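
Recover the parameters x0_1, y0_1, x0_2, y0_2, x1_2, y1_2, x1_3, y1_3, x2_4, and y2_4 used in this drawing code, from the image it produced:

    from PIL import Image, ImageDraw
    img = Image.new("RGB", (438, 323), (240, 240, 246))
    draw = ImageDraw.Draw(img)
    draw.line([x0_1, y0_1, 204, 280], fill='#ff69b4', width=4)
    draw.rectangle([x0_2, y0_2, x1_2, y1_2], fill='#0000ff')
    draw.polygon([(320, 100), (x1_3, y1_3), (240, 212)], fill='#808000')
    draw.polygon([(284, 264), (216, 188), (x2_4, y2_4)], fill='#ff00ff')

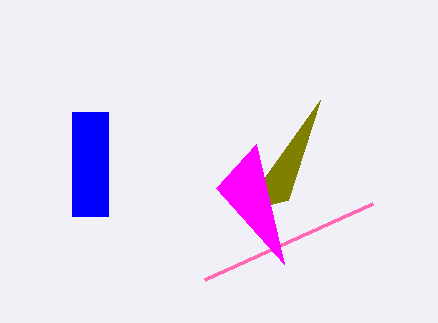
x0_1 = 372, y0_1 = 204, x0_2 = 72, y0_2 = 112, x1_2 = 108, y1_2 = 216, x1_3 = 288, y1_3 = 200, x2_4 = 256, y2_4 = 144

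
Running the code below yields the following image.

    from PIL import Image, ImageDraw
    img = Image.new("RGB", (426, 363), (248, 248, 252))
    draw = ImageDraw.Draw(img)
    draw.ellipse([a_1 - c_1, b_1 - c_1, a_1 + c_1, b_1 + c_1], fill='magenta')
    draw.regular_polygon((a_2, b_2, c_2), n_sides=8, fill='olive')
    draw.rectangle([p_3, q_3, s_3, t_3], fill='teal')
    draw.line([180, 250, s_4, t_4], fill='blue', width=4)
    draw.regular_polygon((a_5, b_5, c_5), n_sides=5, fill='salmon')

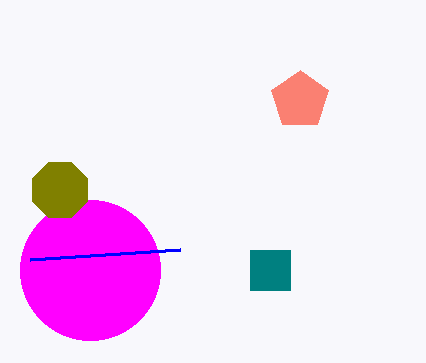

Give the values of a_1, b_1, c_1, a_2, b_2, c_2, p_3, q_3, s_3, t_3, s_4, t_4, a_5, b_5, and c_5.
a_1 = 90; b_1 = 270; c_1 = 70; a_2 = 60; b_2 = 190; c_2 = 30; p_3 = 250; q_3 = 250; s_3 = 290; t_3 = 290; s_4 = 30; t_4 = 260; a_5 = 300; b_5 = 100; c_5 = 30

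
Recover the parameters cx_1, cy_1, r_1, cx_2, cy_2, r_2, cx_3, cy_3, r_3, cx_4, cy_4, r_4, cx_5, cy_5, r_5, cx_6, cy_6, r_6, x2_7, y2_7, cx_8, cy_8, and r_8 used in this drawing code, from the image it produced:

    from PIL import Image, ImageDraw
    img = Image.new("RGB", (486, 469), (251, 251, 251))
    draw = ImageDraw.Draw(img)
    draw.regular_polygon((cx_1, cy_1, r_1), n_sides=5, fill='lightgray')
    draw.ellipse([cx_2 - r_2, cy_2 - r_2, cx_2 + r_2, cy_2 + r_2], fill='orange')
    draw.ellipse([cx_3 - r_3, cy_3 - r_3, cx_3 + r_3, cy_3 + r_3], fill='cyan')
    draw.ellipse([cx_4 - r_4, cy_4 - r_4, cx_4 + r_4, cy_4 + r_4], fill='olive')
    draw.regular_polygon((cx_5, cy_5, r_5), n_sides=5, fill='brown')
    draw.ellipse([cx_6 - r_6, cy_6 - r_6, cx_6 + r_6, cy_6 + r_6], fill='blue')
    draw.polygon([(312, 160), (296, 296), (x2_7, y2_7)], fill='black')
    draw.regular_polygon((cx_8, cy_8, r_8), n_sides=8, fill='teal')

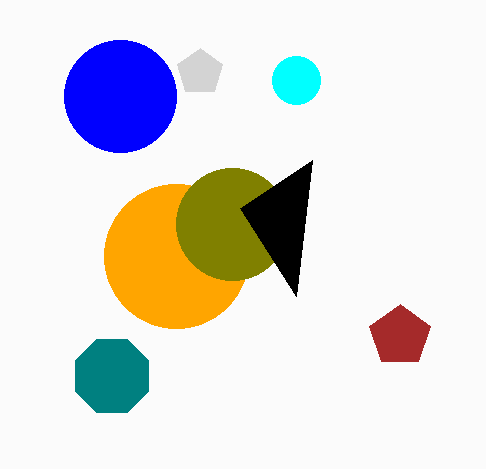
cx_1 = 200, cy_1 = 72, r_1 = 24, cx_2 = 176, cy_2 = 256, r_2 = 72, cx_3 = 296, cy_3 = 80, r_3 = 24, cx_4 = 232, cy_4 = 224, r_4 = 56, cx_5 = 400, cy_5 = 336, r_5 = 32, cx_6 = 120, cy_6 = 96, r_6 = 56, x2_7 = 240, y2_7 = 208, cx_8 = 112, cy_8 = 376, r_8 = 40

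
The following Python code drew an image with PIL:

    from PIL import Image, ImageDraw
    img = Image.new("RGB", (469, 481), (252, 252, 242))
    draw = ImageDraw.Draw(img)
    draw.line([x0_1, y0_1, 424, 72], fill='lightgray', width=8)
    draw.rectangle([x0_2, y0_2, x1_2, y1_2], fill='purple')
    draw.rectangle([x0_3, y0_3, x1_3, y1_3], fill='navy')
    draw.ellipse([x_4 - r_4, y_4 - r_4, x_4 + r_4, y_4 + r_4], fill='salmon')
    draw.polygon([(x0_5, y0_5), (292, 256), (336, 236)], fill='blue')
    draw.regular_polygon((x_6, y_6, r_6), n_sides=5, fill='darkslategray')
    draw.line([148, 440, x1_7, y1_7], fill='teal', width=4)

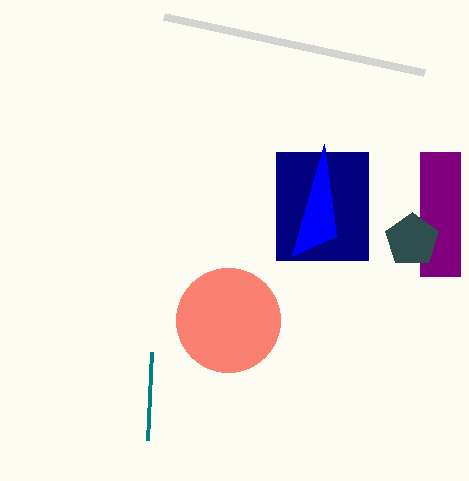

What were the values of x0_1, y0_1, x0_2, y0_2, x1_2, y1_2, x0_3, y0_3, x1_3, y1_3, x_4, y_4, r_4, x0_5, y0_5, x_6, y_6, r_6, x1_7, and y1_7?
x0_1 = 164; y0_1 = 16; x0_2 = 420; y0_2 = 152; x1_2 = 460; y1_2 = 276; x0_3 = 276; y0_3 = 152; x1_3 = 368; y1_3 = 260; x_4 = 228; y_4 = 320; r_4 = 52; x0_5 = 324; y0_5 = 144; x_6 = 412; y_6 = 240; r_6 = 28; x1_7 = 152; y1_7 = 352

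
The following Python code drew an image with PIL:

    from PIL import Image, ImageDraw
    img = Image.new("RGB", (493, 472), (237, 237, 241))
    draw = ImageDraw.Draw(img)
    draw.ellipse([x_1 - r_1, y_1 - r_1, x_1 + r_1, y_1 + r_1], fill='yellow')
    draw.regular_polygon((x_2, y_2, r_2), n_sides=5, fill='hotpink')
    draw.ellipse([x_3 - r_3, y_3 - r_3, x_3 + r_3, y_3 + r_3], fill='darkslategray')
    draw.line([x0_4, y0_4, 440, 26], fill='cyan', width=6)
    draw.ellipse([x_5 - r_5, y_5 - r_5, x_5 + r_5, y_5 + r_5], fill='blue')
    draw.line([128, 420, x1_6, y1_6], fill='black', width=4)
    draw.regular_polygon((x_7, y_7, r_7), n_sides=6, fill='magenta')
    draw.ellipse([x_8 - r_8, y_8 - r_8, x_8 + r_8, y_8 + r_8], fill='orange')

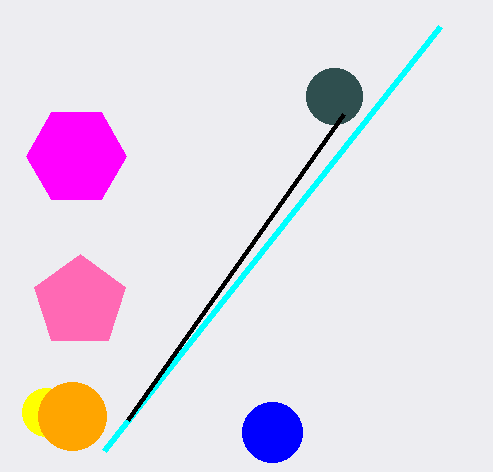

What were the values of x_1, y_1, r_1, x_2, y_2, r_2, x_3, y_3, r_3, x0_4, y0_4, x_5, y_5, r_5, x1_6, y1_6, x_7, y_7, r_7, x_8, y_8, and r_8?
x_1 = 46
y_1 = 412
r_1 = 24
x_2 = 80
y_2 = 302
r_2 = 48
x_3 = 334
y_3 = 96
r_3 = 28
x0_4 = 104
y0_4 = 450
x_5 = 272
y_5 = 432
r_5 = 30
x1_6 = 344
y1_6 = 114
x_7 = 76
y_7 = 156
r_7 = 50
x_8 = 72
y_8 = 416
r_8 = 34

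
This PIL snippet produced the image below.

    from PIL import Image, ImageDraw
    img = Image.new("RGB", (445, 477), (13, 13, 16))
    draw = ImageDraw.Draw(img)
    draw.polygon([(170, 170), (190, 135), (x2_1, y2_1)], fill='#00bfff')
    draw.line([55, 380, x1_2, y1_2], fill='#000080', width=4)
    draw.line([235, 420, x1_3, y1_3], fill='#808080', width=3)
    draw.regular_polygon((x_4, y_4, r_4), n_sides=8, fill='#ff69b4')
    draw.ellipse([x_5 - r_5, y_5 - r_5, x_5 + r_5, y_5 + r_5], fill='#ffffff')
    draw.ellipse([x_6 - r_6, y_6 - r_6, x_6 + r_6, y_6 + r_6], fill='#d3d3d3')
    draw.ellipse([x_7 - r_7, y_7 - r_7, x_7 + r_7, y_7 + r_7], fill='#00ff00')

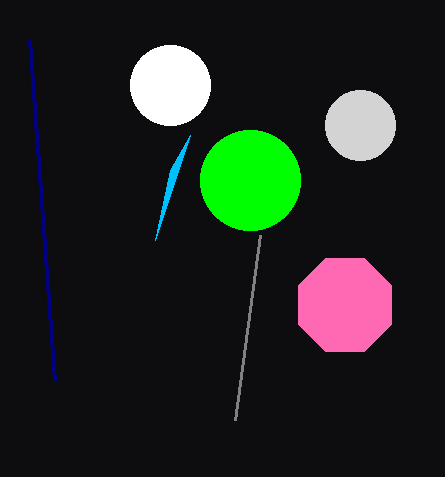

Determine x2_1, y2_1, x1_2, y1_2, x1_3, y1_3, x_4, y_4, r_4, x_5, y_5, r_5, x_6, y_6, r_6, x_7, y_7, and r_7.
x2_1 = 155; y2_1 = 240; x1_2 = 30; y1_2 = 40; x1_3 = 260; y1_3 = 235; x_4 = 345; y_4 = 305; r_4 = 50; x_5 = 170; y_5 = 85; r_5 = 40; x_6 = 360; y_6 = 125; r_6 = 35; x_7 = 250; y_7 = 180; r_7 = 50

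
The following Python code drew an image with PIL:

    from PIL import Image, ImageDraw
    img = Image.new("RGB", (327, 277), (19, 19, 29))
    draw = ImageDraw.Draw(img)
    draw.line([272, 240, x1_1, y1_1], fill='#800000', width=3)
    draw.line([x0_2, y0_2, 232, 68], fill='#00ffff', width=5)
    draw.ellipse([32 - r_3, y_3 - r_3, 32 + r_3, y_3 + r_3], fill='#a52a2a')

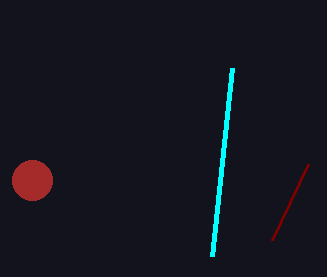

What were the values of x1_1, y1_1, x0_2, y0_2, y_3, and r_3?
x1_1 = 308, y1_1 = 164, x0_2 = 212, y0_2 = 256, y_3 = 180, r_3 = 20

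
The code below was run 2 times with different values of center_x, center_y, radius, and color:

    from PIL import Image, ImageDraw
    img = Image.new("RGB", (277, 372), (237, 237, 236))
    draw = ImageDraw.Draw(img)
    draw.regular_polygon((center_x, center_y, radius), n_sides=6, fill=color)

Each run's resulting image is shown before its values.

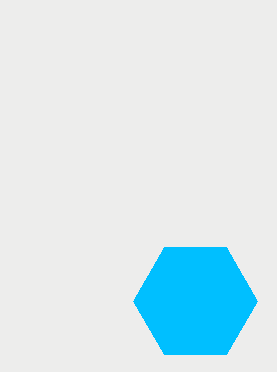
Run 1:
center_x = 195, center_y = 301, radius = 62, color = 'deepskyblue'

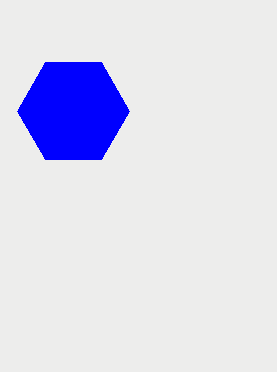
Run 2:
center_x = 73
center_y = 111
radius = 56
color = 'blue'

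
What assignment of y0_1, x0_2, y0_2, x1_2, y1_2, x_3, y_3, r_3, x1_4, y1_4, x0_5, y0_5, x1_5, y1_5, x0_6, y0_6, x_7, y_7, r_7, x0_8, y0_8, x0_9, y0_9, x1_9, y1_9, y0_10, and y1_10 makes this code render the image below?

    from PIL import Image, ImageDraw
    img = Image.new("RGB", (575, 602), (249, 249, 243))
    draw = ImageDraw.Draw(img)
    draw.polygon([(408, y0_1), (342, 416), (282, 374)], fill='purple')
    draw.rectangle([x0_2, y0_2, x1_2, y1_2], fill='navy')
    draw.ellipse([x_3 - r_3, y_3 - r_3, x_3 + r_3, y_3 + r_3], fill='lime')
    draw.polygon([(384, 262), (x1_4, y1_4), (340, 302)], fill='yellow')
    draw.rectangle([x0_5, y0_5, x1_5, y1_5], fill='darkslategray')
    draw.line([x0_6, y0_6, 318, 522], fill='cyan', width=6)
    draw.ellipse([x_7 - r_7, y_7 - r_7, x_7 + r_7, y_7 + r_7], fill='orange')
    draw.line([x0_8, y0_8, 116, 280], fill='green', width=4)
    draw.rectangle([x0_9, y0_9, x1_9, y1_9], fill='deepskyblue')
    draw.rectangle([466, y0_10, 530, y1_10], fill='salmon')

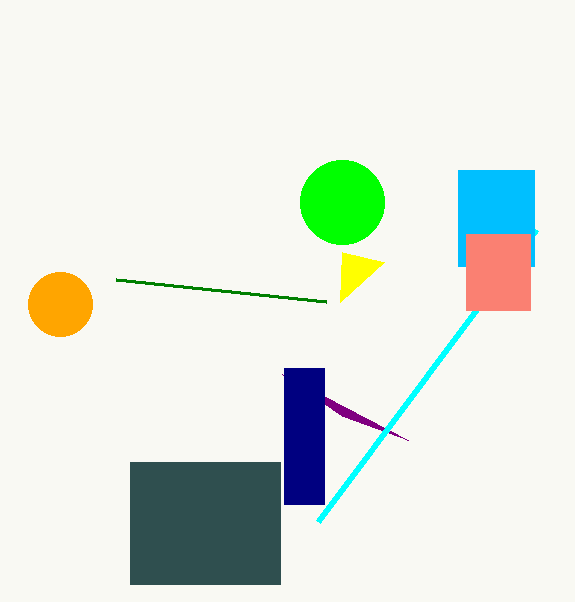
y0_1 = 440, x0_2 = 284, y0_2 = 368, x1_2 = 324, y1_2 = 504, x_3 = 342, y_3 = 202, r_3 = 42, x1_4 = 342, y1_4 = 252, x0_5 = 130, y0_5 = 462, x1_5 = 280, y1_5 = 584, x0_6 = 536, y0_6 = 230, x_7 = 60, y_7 = 304, r_7 = 32, x0_8 = 326, y0_8 = 302, x0_9 = 458, y0_9 = 170, x1_9 = 534, y1_9 = 266, y0_10 = 234, y1_10 = 310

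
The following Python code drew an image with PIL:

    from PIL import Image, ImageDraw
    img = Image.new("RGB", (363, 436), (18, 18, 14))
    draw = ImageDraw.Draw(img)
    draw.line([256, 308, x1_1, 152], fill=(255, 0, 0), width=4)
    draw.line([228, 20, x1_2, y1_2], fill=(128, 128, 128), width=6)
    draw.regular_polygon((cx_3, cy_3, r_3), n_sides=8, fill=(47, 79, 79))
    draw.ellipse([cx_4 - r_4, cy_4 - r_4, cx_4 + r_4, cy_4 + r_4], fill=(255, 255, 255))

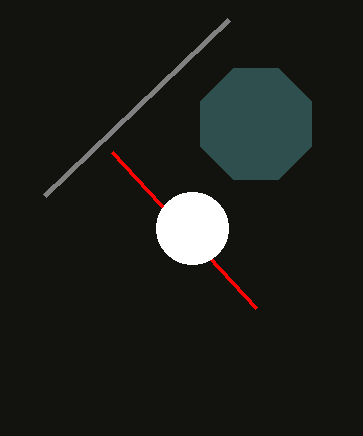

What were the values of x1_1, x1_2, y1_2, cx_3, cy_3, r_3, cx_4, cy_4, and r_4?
x1_1 = 112; x1_2 = 44; y1_2 = 196; cx_3 = 256; cy_3 = 124; r_3 = 60; cx_4 = 192; cy_4 = 228; r_4 = 36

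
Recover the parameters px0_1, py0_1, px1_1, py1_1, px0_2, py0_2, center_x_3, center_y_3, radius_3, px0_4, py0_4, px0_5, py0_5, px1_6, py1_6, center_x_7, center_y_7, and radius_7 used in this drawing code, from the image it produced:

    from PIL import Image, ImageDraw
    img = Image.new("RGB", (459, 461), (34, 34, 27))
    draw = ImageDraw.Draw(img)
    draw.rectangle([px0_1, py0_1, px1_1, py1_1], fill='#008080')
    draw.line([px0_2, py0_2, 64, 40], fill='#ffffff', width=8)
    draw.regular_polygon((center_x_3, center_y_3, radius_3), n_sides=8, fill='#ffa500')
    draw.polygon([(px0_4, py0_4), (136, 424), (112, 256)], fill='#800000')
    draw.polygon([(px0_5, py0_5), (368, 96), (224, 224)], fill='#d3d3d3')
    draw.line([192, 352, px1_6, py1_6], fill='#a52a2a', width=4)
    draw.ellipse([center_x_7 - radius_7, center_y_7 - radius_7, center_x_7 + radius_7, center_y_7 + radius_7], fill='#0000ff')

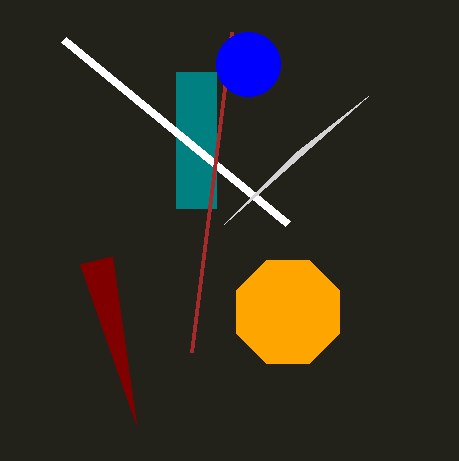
px0_1 = 176; py0_1 = 72; px1_1 = 216; py1_1 = 208; px0_2 = 288; py0_2 = 224; center_x_3 = 288; center_y_3 = 312; radius_3 = 56; px0_4 = 80; py0_4 = 264; px0_5 = 296; py0_5 = 152; px1_6 = 232; py1_6 = 32; center_x_7 = 248; center_y_7 = 64; radius_7 = 32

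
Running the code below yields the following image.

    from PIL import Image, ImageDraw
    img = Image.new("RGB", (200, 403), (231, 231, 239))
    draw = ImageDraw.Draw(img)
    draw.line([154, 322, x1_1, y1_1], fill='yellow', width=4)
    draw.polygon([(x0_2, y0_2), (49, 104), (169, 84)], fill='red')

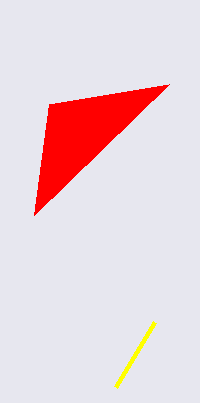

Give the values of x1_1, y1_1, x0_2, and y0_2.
x1_1 = 115; y1_1 = 387; x0_2 = 34; y0_2 = 215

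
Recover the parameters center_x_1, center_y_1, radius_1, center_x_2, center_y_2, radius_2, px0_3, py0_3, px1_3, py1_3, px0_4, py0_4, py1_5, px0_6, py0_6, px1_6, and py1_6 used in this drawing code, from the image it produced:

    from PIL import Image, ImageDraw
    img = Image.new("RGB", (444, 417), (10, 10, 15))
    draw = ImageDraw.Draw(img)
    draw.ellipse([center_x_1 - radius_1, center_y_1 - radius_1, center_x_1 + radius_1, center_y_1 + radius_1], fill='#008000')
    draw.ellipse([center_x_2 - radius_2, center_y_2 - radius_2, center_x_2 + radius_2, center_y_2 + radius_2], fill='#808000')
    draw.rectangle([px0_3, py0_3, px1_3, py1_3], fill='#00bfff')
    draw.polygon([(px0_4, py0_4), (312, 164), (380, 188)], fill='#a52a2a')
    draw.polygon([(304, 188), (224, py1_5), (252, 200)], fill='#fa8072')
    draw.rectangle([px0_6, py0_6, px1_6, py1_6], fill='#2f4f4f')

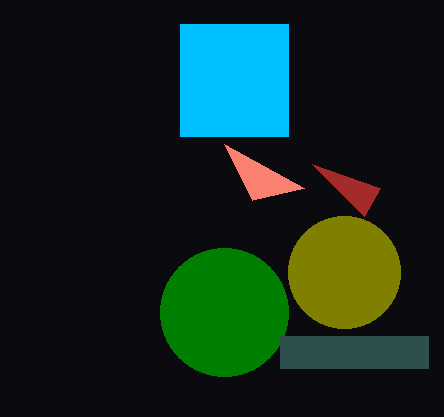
center_x_1 = 224; center_y_1 = 312; radius_1 = 64; center_x_2 = 344; center_y_2 = 272; radius_2 = 56; px0_3 = 180; py0_3 = 24; px1_3 = 288; py1_3 = 136; px0_4 = 364; py0_4 = 216; py1_5 = 144; px0_6 = 280; py0_6 = 336; px1_6 = 428; py1_6 = 368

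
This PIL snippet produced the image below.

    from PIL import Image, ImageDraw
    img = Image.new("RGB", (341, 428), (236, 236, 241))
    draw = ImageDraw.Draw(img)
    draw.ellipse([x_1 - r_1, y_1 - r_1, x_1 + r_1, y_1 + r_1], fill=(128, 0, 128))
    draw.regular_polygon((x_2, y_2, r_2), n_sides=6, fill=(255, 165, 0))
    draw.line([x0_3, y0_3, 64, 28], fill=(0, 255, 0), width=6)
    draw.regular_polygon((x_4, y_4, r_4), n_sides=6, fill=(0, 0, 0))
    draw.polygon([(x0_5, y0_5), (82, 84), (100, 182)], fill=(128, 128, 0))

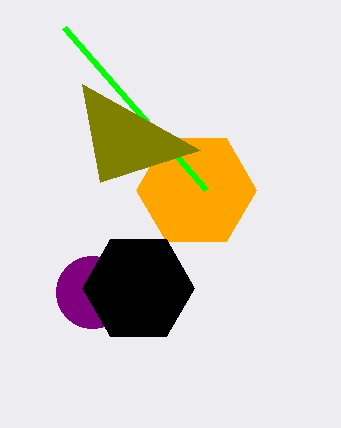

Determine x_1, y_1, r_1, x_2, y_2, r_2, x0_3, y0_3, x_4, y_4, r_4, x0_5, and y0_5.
x_1 = 92; y_1 = 292; r_1 = 36; x_2 = 196; y_2 = 190; r_2 = 60; x0_3 = 206; y0_3 = 190; x_4 = 138; y_4 = 288; r_4 = 56; x0_5 = 200; y0_5 = 150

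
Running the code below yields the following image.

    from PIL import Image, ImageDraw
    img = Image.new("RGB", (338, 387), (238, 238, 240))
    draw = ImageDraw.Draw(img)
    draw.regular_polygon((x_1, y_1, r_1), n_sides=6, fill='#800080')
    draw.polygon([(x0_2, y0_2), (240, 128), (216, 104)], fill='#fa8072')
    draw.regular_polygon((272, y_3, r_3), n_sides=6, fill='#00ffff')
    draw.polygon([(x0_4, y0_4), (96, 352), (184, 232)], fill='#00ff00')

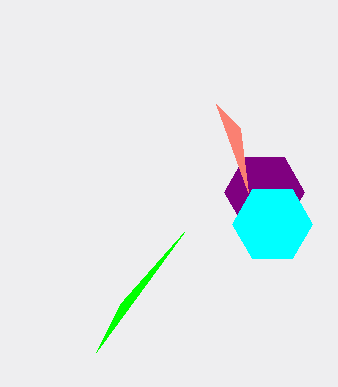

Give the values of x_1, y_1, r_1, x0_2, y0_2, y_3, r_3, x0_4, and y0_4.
x_1 = 264, y_1 = 192, r_1 = 40, x0_2 = 248, y0_2 = 192, y_3 = 224, r_3 = 40, x0_4 = 120, y0_4 = 304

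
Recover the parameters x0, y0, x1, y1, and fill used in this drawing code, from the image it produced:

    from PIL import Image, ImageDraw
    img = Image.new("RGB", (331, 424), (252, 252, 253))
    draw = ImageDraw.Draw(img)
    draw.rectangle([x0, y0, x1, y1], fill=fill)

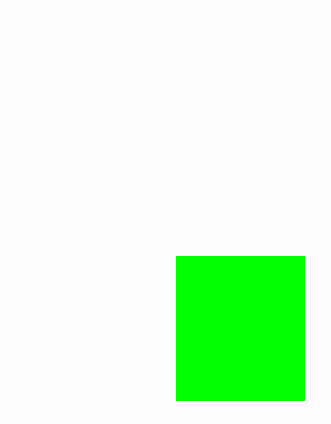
x0 = 176; y0 = 256; x1 = 304; y1 = 400; fill = 'lime'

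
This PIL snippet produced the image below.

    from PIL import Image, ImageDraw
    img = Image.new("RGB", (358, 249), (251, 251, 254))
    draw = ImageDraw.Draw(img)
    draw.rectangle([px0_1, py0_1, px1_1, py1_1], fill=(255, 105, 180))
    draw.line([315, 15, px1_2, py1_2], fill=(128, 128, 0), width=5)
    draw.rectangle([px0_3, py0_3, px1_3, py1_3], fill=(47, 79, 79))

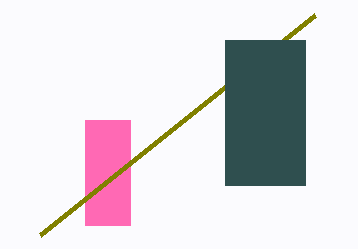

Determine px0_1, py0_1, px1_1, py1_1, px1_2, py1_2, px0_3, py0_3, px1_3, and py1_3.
px0_1 = 85
py0_1 = 120
px1_1 = 130
py1_1 = 225
px1_2 = 40
py1_2 = 235
px0_3 = 225
py0_3 = 40
px1_3 = 305
py1_3 = 185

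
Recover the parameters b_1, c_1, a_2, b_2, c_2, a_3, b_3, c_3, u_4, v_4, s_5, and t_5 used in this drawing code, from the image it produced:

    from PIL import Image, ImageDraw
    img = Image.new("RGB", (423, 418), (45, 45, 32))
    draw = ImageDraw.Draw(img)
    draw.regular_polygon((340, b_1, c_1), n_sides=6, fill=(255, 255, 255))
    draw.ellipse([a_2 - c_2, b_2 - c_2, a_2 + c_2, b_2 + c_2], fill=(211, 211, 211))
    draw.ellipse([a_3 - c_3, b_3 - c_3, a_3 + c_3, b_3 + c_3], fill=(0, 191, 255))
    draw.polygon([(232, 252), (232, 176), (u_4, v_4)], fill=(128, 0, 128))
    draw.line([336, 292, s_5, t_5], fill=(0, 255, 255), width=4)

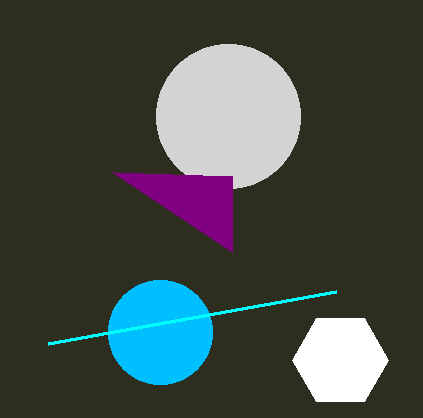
b_1 = 360, c_1 = 48, a_2 = 228, b_2 = 116, c_2 = 72, a_3 = 160, b_3 = 332, c_3 = 52, u_4 = 112, v_4 = 172, s_5 = 48, t_5 = 344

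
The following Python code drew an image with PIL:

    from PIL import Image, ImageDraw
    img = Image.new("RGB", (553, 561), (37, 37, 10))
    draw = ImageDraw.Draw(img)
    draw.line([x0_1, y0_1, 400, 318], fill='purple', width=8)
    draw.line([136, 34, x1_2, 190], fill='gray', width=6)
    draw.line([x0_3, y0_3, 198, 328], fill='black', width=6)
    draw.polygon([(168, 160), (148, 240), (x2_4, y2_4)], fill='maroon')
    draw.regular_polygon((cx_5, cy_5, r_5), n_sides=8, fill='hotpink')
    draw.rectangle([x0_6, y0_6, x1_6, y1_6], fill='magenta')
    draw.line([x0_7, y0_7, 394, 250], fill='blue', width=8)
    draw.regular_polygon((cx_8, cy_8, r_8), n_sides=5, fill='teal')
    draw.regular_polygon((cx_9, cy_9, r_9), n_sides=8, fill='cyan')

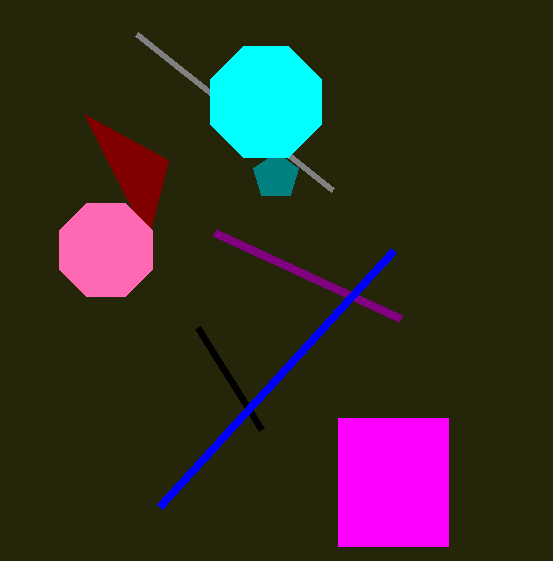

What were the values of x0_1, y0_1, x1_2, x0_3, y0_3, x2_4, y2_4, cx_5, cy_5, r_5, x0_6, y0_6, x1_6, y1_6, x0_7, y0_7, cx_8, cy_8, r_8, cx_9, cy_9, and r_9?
x0_1 = 214; y0_1 = 232; x1_2 = 332; x0_3 = 262; y0_3 = 430; x2_4 = 84; y2_4 = 114; cx_5 = 106; cy_5 = 250; r_5 = 50; x0_6 = 338; y0_6 = 418; x1_6 = 448; y1_6 = 546; x0_7 = 160; y0_7 = 506; cx_8 = 276; cy_8 = 176; r_8 = 24; cx_9 = 266; cy_9 = 102; r_9 = 60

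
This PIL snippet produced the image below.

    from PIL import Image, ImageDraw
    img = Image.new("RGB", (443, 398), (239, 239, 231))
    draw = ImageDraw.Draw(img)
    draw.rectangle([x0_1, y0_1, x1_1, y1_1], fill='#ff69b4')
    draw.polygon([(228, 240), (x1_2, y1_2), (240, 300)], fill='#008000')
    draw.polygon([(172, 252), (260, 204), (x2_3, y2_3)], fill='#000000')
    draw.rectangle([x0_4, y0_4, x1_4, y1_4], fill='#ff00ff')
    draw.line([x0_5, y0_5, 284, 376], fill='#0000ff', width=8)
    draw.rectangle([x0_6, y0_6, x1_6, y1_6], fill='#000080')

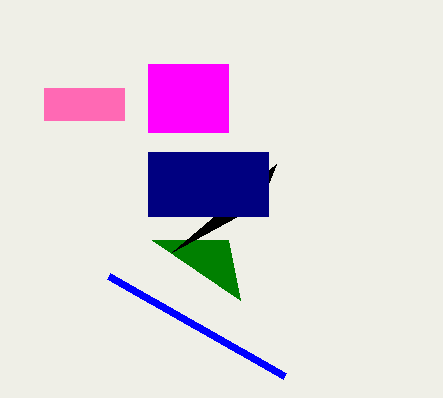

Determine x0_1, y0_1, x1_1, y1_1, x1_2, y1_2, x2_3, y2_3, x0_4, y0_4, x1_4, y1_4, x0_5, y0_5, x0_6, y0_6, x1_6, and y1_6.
x0_1 = 44; y0_1 = 88; x1_1 = 124; y1_1 = 120; x1_2 = 152; y1_2 = 240; x2_3 = 276; y2_3 = 164; x0_4 = 148; y0_4 = 64; x1_4 = 228; y1_4 = 132; x0_5 = 108; y0_5 = 276; x0_6 = 148; y0_6 = 152; x1_6 = 268; y1_6 = 216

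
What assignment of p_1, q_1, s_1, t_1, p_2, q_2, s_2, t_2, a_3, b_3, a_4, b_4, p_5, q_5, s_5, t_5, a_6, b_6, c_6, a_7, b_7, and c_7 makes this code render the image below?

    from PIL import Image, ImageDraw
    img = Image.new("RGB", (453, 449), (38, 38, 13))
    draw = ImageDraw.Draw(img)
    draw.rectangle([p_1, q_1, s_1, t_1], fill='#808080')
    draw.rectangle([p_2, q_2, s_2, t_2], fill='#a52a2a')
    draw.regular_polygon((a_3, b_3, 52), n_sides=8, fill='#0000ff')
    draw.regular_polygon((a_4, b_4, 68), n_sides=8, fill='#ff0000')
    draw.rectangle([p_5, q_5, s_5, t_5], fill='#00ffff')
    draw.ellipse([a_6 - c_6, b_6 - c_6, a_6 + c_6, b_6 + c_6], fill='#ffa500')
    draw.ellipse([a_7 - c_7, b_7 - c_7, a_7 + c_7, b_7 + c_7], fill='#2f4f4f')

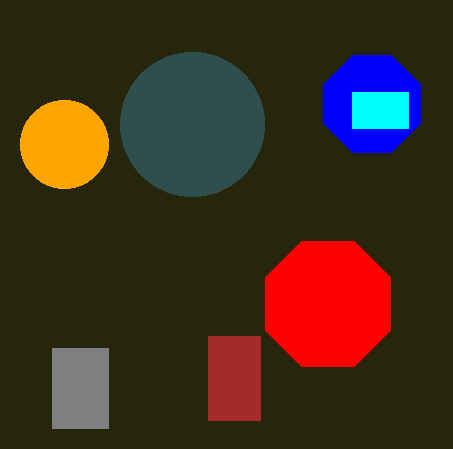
p_1 = 52, q_1 = 348, s_1 = 108, t_1 = 428, p_2 = 208, q_2 = 336, s_2 = 260, t_2 = 420, a_3 = 372, b_3 = 104, a_4 = 328, b_4 = 304, p_5 = 352, q_5 = 92, s_5 = 408, t_5 = 128, a_6 = 64, b_6 = 144, c_6 = 44, a_7 = 192, b_7 = 124, c_7 = 72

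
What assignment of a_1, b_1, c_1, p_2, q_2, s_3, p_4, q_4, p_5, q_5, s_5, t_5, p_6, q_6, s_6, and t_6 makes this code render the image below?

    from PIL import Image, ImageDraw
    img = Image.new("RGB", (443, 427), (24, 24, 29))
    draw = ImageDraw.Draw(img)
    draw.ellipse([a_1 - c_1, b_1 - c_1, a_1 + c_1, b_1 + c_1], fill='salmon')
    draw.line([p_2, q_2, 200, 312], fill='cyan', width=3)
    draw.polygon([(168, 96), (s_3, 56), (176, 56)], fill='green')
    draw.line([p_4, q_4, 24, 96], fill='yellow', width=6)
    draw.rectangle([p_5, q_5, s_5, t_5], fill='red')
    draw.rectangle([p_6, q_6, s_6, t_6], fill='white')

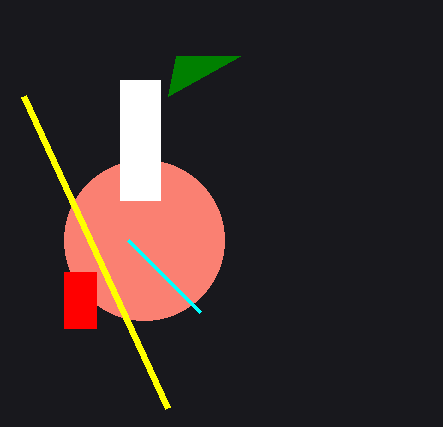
a_1 = 144, b_1 = 240, c_1 = 80, p_2 = 128, q_2 = 240, s_3 = 240, p_4 = 168, q_4 = 408, p_5 = 64, q_5 = 272, s_5 = 96, t_5 = 328, p_6 = 120, q_6 = 80, s_6 = 160, t_6 = 200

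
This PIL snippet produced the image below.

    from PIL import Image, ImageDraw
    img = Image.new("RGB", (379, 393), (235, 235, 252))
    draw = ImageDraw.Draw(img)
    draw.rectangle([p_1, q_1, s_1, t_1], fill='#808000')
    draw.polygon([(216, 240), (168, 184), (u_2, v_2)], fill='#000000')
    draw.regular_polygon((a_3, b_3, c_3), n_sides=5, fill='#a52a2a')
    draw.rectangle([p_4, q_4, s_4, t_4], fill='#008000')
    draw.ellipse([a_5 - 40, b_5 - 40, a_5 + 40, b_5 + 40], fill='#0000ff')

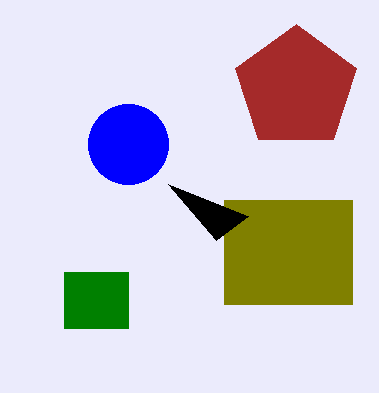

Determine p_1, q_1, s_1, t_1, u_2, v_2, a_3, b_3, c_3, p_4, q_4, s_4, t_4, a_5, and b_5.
p_1 = 224, q_1 = 200, s_1 = 352, t_1 = 304, u_2 = 248, v_2 = 216, a_3 = 296, b_3 = 88, c_3 = 64, p_4 = 64, q_4 = 272, s_4 = 128, t_4 = 328, a_5 = 128, b_5 = 144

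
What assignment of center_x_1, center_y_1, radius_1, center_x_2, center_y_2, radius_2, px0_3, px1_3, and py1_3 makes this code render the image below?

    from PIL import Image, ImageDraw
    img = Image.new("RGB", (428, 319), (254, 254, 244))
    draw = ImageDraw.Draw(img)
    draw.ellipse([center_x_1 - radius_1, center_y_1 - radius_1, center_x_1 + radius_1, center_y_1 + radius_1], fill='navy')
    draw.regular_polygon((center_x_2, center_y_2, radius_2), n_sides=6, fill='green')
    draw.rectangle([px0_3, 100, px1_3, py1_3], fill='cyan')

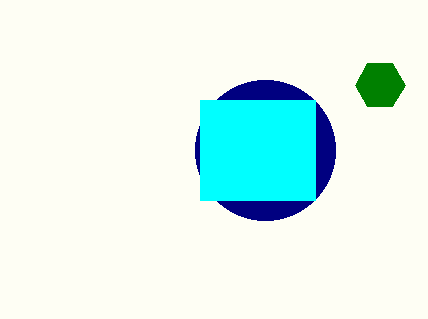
center_x_1 = 265; center_y_1 = 150; radius_1 = 70; center_x_2 = 380; center_y_2 = 85; radius_2 = 25; px0_3 = 200; px1_3 = 315; py1_3 = 200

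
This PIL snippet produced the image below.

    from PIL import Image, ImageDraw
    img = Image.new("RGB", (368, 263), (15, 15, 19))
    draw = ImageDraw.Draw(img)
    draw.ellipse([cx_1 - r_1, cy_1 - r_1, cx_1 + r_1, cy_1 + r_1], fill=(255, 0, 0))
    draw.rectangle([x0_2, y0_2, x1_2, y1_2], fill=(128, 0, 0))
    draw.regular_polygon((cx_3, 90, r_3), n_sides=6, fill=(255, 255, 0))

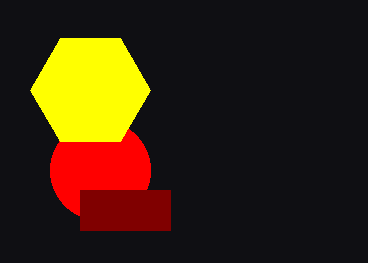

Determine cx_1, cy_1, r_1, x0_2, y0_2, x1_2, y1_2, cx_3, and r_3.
cx_1 = 100, cy_1 = 170, r_1 = 50, x0_2 = 80, y0_2 = 190, x1_2 = 170, y1_2 = 230, cx_3 = 90, r_3 = 60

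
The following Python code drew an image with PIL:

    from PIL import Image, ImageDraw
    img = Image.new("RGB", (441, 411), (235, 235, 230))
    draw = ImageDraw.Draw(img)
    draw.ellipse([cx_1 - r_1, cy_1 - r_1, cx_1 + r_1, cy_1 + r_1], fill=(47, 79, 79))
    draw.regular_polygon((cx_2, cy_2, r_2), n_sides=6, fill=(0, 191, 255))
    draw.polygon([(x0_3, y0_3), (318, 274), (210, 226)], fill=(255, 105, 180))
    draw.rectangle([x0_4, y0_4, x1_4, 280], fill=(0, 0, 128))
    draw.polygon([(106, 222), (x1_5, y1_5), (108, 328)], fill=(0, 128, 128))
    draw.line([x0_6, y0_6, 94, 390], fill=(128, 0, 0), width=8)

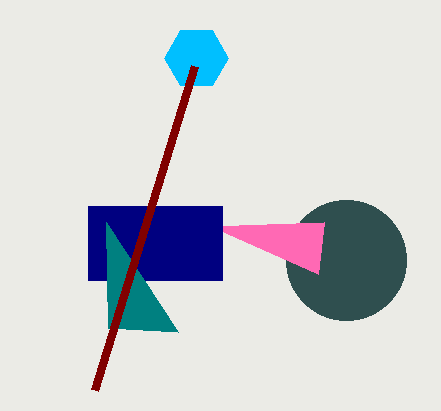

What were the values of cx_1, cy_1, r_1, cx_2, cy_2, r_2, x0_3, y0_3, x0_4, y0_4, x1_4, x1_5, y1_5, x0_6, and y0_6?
cx_1 = 346
cy_1 = 260
r_1 = 60
cx_2 = 196
cy_2 = 58
r_2 = 32
x0_3 = 324
y0_3 = 222
x0_4 = 88
y0_4 = 206
x1_4 = 222
x1_5 = 178
y1_5 = 332
x0_6 = 194
y0_6 = 66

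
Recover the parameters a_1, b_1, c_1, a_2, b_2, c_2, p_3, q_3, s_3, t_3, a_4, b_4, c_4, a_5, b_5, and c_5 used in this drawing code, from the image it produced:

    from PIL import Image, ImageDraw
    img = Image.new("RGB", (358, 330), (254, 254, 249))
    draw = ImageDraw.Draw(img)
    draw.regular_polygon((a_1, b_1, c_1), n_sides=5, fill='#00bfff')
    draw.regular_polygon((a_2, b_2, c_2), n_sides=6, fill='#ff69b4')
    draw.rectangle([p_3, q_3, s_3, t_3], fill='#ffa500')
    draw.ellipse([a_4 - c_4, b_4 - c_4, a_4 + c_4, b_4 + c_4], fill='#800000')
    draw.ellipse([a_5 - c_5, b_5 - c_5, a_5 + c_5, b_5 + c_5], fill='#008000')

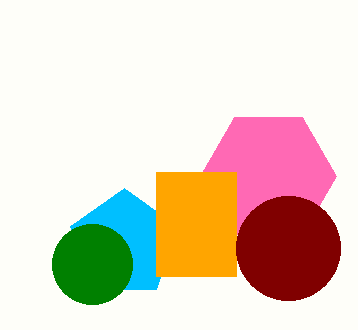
a_1 = 124, b_1 = 244, c_1 = 56, a_2 = 268, b_2 = 176, c_2 = 68, p_3 = 156, q_3 = 172, s_3 = 236, t_3 = 276, a_4 = 288, b_4 = 248, c_4 = 52, a_5 = 92, b_5 = 264, c_5 = 40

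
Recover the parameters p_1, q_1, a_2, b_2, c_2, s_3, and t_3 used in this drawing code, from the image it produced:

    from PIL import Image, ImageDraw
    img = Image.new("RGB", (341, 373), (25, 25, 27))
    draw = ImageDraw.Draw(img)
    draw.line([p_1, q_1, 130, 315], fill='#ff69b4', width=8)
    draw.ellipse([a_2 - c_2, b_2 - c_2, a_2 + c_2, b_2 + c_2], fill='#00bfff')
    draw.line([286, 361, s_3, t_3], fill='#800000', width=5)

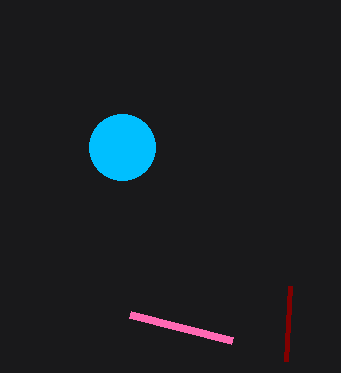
p_1 = 232; q_1 = 341; a_2 = 122; b_2 = 147; c_2 = 33; s_3 = 290; t_3 = 286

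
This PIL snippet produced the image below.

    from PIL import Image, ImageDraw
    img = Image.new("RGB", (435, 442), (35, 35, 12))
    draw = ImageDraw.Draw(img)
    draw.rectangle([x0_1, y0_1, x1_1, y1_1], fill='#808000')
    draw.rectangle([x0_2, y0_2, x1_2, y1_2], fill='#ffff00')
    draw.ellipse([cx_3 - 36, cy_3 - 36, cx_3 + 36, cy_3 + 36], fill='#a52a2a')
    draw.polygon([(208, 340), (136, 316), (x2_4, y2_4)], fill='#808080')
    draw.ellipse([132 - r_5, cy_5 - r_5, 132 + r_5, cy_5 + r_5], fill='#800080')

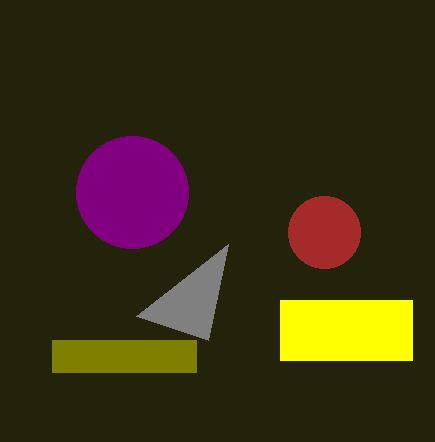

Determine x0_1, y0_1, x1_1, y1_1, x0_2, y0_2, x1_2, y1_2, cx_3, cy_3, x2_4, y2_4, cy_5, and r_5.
x0_1 = 52
y0_1 = 340
x1_1 = 196
y1_1 = 372
x0_2 = 280
y0_2 = 300
x1_2 = 412
y1_2 = 360
cx_3 = 324
cy_3 = 232
x2_4 = 228
y2_4 = 244
cy_5 = 192
r_5 = 56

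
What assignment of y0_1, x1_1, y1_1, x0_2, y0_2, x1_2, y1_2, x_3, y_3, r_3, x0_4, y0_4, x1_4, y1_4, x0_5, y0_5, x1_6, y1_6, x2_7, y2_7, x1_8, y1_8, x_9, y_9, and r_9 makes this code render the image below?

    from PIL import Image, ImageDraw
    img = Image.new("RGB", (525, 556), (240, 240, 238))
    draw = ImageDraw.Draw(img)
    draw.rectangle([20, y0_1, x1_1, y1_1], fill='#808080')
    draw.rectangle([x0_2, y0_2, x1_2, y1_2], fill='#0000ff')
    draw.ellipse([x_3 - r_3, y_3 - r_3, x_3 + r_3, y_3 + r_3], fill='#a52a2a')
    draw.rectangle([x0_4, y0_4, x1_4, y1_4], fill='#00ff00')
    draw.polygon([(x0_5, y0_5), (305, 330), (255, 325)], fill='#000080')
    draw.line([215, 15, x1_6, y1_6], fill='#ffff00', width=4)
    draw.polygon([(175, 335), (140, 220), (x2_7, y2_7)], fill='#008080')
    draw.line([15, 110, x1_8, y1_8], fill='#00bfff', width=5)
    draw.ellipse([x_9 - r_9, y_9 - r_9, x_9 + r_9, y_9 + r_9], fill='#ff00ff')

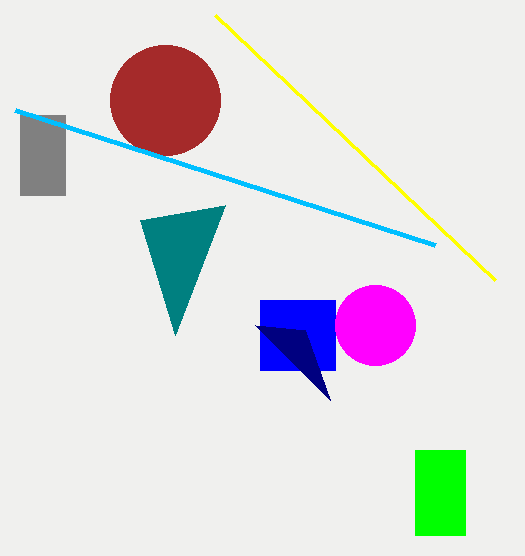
y0_1 = 115
x1_1 = 65
y1_1 = 195
x0_2 = 260
y0_2 = 300
x1_2 = 335
y1_2 = 370
x_3 = 165
y_3 = 100
r_3 = 55
x0_4 = 415
y0_4 = 450
x1_4 = 465
y1_4 = 535
x0_5 = 330
y0_5 = 400
x1_6 = 495
y1_6 = 280
x2_7 = 225
y2_7 = 205
x1_8 = 435
y1_8 = 245
x_9 = 375
y_9 = 325
r_9 = 40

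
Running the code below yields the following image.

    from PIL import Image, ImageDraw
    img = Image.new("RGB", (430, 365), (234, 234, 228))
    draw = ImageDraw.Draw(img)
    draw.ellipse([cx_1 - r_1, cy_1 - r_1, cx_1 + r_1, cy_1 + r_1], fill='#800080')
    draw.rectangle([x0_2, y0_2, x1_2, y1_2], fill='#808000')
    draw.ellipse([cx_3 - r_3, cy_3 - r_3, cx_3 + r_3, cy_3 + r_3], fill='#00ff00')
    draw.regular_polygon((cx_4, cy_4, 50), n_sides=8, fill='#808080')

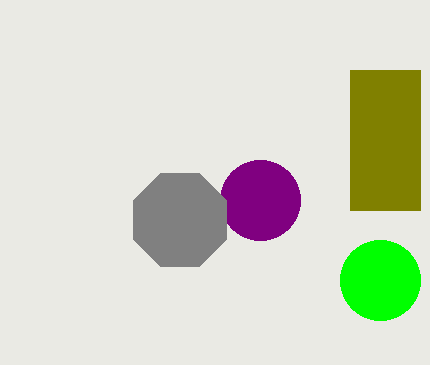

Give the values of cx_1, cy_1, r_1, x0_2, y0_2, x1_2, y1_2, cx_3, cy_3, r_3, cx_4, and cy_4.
cx_1 = 260; cy_1 = 200; r_1 = 40; x0_2 = 350; y0_2 = 70; x1_2 = 420; y1_2 = 210; cx_3 = 380; cy_3 = 280; r_3 = 40; cx_4 = 180; cy_4 = 220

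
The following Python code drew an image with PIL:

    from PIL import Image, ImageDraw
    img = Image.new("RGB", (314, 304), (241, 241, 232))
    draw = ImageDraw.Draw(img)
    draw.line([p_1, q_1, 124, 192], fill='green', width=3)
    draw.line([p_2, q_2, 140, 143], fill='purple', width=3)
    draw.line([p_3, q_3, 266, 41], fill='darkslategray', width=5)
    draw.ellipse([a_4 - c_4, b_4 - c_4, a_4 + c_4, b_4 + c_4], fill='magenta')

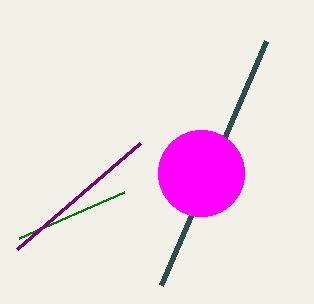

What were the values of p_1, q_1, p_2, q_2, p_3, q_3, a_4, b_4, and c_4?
p_1 = 19
q_1 = 238
p_2 = 17
q_2 = 249
p_3 = 161
q_3 = 285
a_4 = 201
b_4 = 173
c_4 = 43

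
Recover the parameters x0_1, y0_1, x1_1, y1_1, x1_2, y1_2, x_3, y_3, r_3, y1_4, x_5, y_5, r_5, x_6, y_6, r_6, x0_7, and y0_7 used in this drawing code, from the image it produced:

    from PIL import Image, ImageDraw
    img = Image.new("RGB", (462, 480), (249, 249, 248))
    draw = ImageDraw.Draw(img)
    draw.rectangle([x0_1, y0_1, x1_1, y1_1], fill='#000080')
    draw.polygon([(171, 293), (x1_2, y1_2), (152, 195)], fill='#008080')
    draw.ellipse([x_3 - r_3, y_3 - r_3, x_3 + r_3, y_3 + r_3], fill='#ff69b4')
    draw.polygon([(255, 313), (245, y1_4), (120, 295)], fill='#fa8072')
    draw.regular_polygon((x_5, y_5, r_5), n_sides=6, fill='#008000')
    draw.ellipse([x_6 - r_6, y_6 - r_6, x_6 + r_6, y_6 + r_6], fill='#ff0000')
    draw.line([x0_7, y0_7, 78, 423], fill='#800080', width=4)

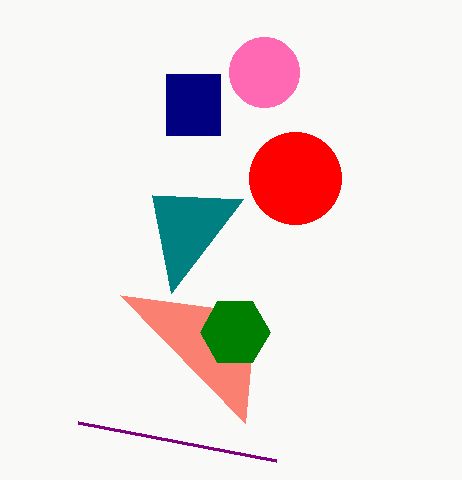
x0_1 = 166
y0_1 = 74
x1_1 = 220
y1_1 = 135
x1_2 = 243
y1_2 = 199
x_3 = 264
y_3 = 72
r_3 = 35
y1_4 = 423
x_5 = 235
y_5 = 332
r_5 = 35
x_6 = 295
y_6 = 178
r_6 = 46
x0_7 = 276
y0_7 = 461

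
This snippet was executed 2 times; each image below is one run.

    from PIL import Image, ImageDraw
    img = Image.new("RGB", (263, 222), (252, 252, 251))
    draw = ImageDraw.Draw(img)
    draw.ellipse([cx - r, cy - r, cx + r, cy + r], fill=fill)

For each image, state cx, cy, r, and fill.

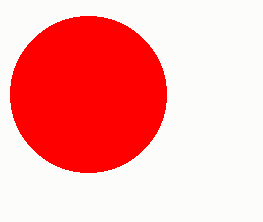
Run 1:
cx = 88; cy = 94; r = 78; fill = 'red'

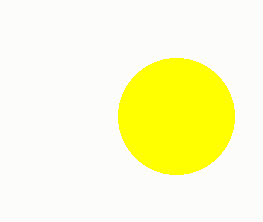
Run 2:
cx = 176
cy = 116
r = 58
fill = 'yellow'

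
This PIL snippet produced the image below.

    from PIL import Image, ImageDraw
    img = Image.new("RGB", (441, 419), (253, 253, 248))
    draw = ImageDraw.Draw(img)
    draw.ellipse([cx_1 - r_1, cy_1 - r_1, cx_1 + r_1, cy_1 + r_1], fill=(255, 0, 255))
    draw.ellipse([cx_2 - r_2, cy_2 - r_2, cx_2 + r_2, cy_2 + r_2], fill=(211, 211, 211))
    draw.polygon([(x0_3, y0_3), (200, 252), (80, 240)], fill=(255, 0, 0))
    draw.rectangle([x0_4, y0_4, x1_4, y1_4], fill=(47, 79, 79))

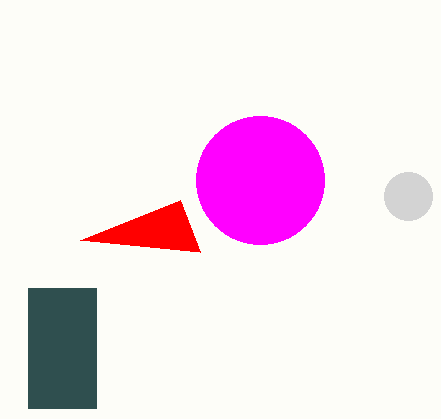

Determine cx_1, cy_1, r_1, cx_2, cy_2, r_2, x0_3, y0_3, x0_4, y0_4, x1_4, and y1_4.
cx_1 = 260, cy_1 = 180, r_1 = 64, cx_2 = 408, cy_2 = 196, r_2 = 24, x0_3 = 180, y0_3 = 200, x0_4 = 28, y0_4 = 288, x1_4 = 96, y1_4 = 408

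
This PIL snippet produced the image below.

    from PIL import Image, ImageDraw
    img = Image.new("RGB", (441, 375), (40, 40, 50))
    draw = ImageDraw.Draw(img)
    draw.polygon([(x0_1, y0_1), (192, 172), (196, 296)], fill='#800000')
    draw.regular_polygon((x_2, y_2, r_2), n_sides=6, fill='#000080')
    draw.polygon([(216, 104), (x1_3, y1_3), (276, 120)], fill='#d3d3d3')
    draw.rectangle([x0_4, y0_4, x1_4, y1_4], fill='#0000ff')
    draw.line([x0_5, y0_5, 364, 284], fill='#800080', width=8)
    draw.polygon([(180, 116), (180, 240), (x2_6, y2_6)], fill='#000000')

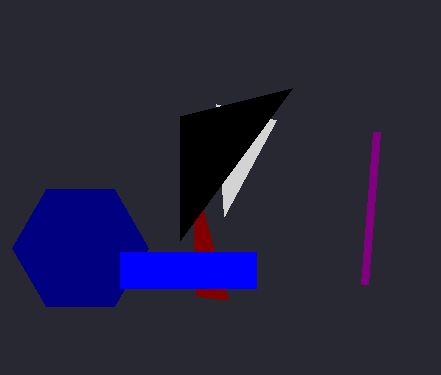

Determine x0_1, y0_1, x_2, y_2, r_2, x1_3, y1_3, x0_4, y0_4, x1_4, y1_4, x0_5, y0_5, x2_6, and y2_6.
x0_1 = 228; y0_1 = 300; x_2 = 80; y_2 = 248; r_2 = 68; x1_3 = 224; y1_3 = 216; x0_4 = 120; y0_4 = 252; x1_4 = 256; y1_4 = 288; x0_5 = 376; y0_5 = 132; x2_6 = 292; y2_6 = 88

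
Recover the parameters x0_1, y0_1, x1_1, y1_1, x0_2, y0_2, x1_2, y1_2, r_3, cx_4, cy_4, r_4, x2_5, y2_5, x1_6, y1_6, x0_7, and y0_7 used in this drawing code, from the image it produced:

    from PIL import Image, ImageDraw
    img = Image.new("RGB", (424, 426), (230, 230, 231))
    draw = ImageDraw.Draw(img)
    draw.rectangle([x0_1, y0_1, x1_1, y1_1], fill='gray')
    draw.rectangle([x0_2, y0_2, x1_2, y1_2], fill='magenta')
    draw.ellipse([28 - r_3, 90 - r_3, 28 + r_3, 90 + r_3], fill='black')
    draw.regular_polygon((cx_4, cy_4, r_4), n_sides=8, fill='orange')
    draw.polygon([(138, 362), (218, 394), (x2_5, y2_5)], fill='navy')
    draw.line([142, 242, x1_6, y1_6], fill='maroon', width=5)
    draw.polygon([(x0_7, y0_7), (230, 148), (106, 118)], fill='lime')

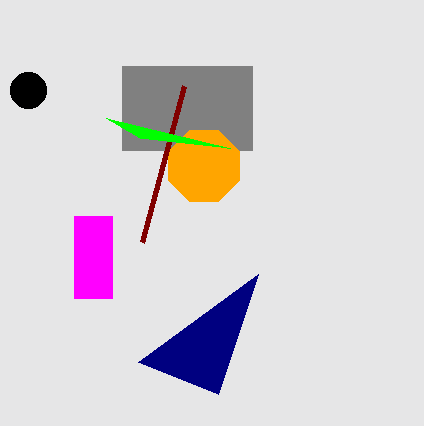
x0_1 = 122
y0_1 = 66
x1_1 = 252
y1_1 = 150
x0_2 = 74
y0_2 = 216
x1_2 = 112
y1_2 = 298
r_3 = 18
cx_4 = 204
cy_4 = 166
r_4 = 38
x2_5 = 258
y2_5 = 274
x1_6 = 184
y1_6 = 86
x0_7 = 140
y0_7 = 138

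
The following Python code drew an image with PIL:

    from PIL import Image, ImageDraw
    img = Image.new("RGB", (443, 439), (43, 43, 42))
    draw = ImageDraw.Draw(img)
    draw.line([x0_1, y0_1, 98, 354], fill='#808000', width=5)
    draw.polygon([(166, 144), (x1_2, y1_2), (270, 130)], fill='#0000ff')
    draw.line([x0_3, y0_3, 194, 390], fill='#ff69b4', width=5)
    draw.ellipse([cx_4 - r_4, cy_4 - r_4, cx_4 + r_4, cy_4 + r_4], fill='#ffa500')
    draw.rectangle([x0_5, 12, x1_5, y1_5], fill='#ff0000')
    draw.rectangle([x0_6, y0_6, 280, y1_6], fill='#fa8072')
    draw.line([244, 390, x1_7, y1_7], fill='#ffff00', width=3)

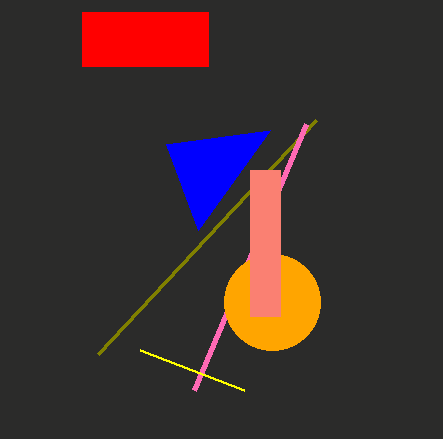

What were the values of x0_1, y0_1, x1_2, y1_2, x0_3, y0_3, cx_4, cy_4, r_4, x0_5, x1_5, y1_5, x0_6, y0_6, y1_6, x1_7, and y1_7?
x0_1 = 316
y0_1 = 120
x1_2 = 198
y1_2 = 230
x0_3 = 306
y0_3 = 124
cx_4 = 272
cy_4 = 302
r_4 = 48
x0_5 = 82
x1_5 = 208
y1_5 = 66
x0_6 = 250
y0_6 = 170
y1_6 = 316
x1_7 = 140
y1_7 = 350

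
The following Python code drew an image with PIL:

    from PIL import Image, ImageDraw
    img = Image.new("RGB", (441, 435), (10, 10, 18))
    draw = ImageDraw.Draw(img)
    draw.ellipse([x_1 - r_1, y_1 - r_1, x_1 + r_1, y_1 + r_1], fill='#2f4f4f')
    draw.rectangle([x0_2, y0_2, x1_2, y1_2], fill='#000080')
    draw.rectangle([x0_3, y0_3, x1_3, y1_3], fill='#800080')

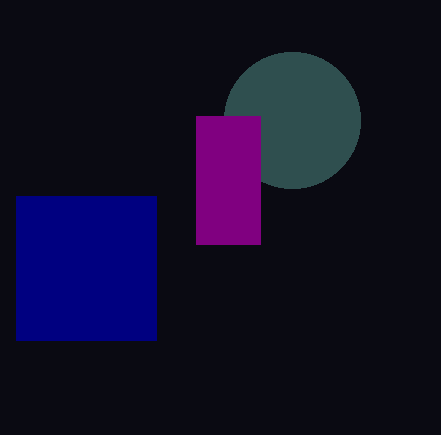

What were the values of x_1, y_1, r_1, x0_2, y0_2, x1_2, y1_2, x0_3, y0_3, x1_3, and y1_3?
x_1 = 292
y_1 = 120
r_1 = 68
x0_2 = 16
y0_2 = 196
x1_2 = 156
y1_2 = 340
x0_3 = 196
y0_3 = 116
x1_3 = 260
y1_3 = 244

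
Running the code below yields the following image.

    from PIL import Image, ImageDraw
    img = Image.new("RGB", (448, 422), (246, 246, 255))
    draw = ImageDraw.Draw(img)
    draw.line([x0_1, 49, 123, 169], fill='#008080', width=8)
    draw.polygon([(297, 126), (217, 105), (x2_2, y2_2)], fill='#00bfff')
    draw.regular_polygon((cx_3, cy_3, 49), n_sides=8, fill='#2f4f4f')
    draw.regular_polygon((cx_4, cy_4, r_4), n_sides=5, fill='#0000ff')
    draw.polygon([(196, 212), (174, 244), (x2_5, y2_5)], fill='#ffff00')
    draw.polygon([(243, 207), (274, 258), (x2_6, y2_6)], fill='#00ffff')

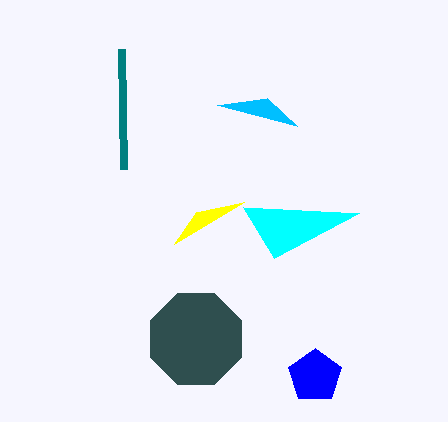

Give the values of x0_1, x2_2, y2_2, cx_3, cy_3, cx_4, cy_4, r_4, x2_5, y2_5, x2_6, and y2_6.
x0_1 = 121
x2_2 = 267
y2_2 = 98
cx_3 = 196
cy_3 = 339
cx_4 = 315
cy_4 = 376
r_4 = 28
x2_5 = 244
y2_5 = 202
x2_6 = 359
y2_6 = 213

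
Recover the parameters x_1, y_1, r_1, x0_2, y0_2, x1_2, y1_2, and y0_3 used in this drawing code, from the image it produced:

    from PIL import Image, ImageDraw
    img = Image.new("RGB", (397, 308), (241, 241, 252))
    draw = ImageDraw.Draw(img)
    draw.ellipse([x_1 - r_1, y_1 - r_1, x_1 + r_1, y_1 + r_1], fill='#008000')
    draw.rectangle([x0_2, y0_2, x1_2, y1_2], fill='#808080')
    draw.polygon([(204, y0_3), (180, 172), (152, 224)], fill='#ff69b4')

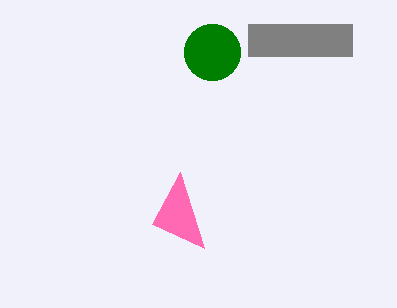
x_1 = 212, y_1 = 52, r_1 = 28, x0_2 = 248, y0_2 = 24, x1_2 = 352, y1_2 = 56, y0_3 = 248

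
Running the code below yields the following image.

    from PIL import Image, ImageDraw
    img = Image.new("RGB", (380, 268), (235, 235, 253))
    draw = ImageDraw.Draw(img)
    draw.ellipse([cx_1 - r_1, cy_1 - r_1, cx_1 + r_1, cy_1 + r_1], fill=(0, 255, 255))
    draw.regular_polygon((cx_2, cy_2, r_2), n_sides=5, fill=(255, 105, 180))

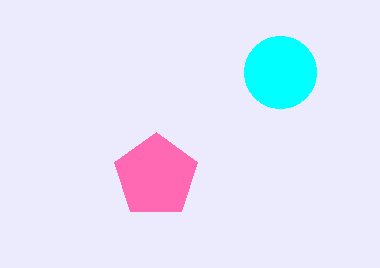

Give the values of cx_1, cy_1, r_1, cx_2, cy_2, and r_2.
cx_1 = 280, cy_1 = 72, r_1 = 36, cx_2 = 156, cy_2 = 176, r_2 = 44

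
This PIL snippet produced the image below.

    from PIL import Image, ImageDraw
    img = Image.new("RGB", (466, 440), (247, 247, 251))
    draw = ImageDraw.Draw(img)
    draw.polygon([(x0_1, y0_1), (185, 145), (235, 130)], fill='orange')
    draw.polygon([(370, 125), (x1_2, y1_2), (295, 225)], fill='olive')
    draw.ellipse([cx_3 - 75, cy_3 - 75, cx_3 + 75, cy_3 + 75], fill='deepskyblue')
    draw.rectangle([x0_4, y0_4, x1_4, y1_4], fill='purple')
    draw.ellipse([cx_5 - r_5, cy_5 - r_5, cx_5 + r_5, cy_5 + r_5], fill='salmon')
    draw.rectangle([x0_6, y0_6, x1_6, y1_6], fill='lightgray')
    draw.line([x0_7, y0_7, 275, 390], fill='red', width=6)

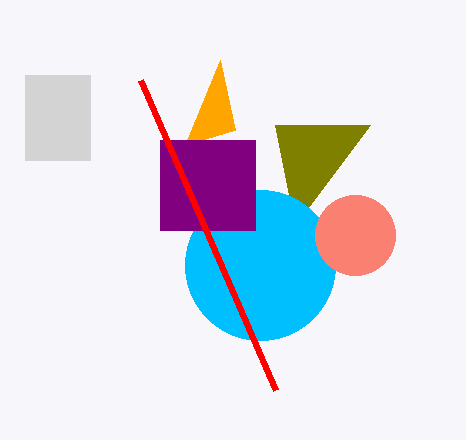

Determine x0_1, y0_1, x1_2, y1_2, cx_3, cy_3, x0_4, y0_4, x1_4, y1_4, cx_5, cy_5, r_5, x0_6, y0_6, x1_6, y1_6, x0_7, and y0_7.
x0_1 = 220
y0_1 = 60
x1_2 = 275
y1_2 = 125
cx_3 = 260
cy_3 = 265
x0_4 = 160
y0_4 = 140
x1_4 = 255
y1_4 = 230
cx_5 = 355
cy_5 = 235
r_5 = 40
x0_6 = 25
y0_6 = 75
x1_6 = 90
y1_6 = 160
x0_7 = 140
y0_7 = 80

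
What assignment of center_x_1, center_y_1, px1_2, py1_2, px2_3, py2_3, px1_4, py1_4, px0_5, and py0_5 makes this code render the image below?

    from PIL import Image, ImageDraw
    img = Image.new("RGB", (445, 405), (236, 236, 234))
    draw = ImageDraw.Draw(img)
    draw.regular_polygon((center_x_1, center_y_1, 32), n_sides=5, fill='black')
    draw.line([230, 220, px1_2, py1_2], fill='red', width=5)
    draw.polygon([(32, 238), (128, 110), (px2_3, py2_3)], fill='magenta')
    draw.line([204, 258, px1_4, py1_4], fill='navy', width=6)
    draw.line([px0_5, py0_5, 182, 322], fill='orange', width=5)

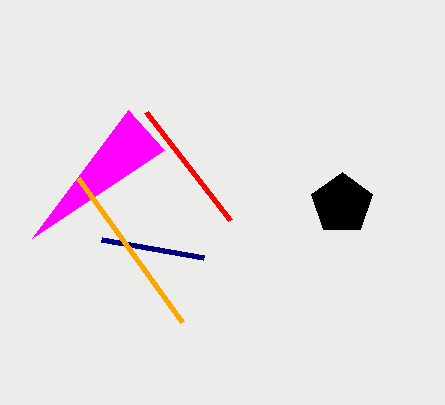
center_x_1 = 342
center_y_1 = 204
px1_2 = 146
py1_2 = 112
px2_3 = 164
py2_3 = 150
px1_4 = 102
py1_4 = 240
px0_5 = 78
py0_5 = 178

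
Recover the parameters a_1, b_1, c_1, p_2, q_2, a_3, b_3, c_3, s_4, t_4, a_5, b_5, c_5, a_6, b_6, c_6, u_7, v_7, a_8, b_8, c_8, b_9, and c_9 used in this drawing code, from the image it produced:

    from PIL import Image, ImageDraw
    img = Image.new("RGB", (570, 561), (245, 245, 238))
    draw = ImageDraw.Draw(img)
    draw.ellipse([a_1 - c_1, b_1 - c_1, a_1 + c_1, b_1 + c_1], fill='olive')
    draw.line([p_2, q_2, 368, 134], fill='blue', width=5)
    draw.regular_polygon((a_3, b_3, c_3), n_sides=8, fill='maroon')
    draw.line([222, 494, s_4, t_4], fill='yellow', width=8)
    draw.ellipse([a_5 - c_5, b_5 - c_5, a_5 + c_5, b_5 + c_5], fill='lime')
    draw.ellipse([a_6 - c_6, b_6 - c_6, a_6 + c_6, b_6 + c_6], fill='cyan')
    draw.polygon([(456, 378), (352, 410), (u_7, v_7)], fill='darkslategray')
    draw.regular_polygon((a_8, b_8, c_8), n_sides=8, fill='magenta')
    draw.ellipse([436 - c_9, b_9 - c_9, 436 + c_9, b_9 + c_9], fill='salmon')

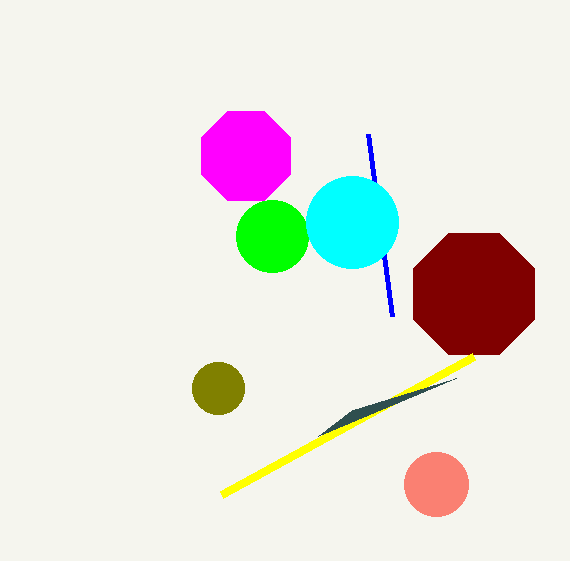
a_1 = 218; b_1 = 388; c_1 = 26; p_2 = 392; q_2 = 316; a_3 = 474; b_3 = 294; c_3 = 66; s_4 = 474; t_4 = 356; a_5 = 272; b_5 = 236; c_5 = 36; a_6 = 352; b_6 = 222; c_6 = 46; u_7 = 318; v_7 = 436; a_8 = 246; b_8 = 156; c_8 = 48; b_9 = 484; c_9 = 32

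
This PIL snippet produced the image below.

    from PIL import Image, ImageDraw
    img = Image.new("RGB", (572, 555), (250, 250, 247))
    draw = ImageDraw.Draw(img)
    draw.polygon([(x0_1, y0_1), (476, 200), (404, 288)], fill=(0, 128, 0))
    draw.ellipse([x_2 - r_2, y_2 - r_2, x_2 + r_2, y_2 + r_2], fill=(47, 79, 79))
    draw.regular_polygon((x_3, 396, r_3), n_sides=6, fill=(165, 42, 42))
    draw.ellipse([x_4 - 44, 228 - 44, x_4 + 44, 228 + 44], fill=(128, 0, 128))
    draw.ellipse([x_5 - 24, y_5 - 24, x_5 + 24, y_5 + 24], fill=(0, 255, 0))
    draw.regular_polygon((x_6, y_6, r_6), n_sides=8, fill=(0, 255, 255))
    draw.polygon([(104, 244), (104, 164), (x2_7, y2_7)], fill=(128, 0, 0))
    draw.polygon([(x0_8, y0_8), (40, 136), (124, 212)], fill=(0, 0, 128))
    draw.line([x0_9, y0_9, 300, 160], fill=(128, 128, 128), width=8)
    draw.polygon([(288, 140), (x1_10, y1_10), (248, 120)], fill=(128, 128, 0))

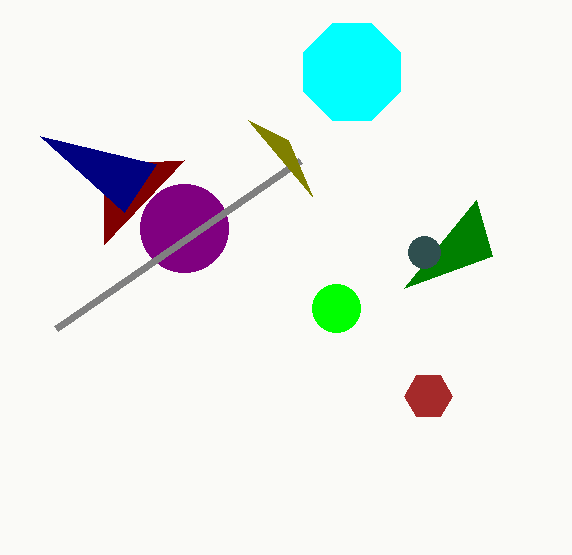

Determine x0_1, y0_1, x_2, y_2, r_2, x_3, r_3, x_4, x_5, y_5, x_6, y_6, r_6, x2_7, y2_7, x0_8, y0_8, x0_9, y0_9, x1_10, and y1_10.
x0_1 = 492, y0_1 = 256, x_2 = 424, y_2 = 252, r_2 = 16, x_3 = 428, r_3 = 24, x_4 = 184, x_5 = 336, y_5 = 308, x_6 = 352, y_6 = 72, r_6 = 52, x2_7 = 184, y2_7 = 160, x0_8 = 156, y0_8 = 164, x0_9 = 56, y0_9 = 328, x1_10 = 312, y1_10 = 196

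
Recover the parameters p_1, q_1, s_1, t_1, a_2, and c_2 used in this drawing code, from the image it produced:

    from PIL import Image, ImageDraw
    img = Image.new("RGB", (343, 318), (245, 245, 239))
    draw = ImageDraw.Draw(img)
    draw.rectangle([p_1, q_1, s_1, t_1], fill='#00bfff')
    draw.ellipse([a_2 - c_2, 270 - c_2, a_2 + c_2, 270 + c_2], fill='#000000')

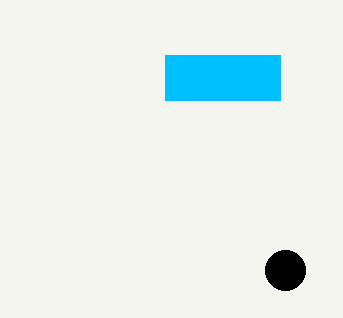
p_1 = 165; q_1 = 55; s_1 = 280; t_1 = 100; a_2 = 285; c_2 = 20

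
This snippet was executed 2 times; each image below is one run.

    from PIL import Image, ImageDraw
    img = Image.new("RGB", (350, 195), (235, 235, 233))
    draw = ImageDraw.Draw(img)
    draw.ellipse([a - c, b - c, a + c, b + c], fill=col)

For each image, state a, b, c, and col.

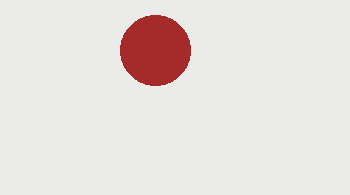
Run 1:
a = 155, b = 50, c = 35, col = 'brown'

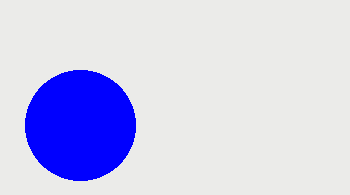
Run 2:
a = 80; b = 125; c = 55; col = 'blue'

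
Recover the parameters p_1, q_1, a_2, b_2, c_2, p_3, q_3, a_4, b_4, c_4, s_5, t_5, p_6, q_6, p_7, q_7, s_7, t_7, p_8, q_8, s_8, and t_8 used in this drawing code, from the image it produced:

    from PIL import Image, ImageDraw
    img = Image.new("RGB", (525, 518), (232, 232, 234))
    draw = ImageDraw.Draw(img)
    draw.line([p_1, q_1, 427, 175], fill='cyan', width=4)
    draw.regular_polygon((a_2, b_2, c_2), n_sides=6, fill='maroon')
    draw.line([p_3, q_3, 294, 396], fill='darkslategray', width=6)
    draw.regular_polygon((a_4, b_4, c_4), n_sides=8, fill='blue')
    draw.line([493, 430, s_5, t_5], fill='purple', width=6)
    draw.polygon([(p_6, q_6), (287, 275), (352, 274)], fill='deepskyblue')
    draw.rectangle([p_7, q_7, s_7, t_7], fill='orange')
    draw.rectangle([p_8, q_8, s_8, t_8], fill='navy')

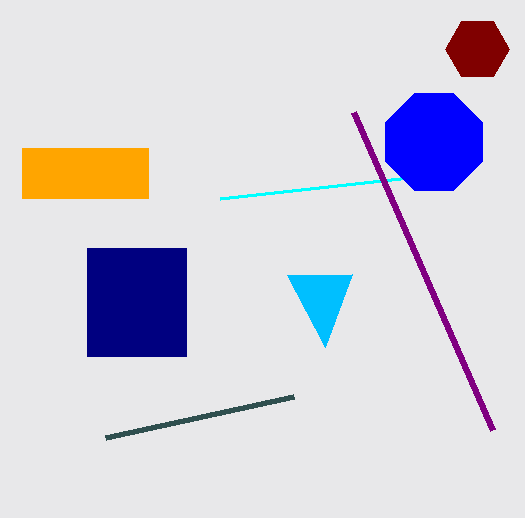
p_1 = 220
q_1 = 198
a_2 = 477
b_2 = 49
c_2 = 32
p_3 = 106
q_3 = 437
a_4 = 434
b_4 = 142
c_4 = 52
s_5 = 354
t_5 = 112
p_6 = 325
q_6 = 347
p_7 = 22
q_7 = 148
s_7 = 148
t_7 = 198
p_8 = 87
q_8 = 248
s_8 = 186
t_8 = 356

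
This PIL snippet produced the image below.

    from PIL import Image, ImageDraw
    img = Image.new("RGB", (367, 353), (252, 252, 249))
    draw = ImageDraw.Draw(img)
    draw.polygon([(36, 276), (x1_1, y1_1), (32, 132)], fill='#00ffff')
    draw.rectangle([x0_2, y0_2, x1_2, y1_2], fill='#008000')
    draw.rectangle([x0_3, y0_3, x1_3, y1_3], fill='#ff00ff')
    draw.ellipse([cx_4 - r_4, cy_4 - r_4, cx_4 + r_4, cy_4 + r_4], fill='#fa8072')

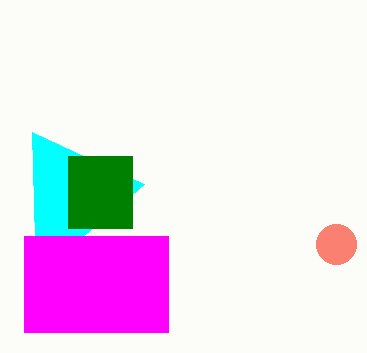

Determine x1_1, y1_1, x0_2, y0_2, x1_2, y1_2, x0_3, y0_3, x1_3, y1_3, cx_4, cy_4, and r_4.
x1_1 = 144, y1_1 = 184, x0_2 = 68, y0_2 = 156, x1_2 = 132, y1_2 = 228, x0_3 = 24, y0_3 = 236, x1_3 = 168, y1_3 = 332, cx_4 = 336, cy_4 = 244, r_4 = 20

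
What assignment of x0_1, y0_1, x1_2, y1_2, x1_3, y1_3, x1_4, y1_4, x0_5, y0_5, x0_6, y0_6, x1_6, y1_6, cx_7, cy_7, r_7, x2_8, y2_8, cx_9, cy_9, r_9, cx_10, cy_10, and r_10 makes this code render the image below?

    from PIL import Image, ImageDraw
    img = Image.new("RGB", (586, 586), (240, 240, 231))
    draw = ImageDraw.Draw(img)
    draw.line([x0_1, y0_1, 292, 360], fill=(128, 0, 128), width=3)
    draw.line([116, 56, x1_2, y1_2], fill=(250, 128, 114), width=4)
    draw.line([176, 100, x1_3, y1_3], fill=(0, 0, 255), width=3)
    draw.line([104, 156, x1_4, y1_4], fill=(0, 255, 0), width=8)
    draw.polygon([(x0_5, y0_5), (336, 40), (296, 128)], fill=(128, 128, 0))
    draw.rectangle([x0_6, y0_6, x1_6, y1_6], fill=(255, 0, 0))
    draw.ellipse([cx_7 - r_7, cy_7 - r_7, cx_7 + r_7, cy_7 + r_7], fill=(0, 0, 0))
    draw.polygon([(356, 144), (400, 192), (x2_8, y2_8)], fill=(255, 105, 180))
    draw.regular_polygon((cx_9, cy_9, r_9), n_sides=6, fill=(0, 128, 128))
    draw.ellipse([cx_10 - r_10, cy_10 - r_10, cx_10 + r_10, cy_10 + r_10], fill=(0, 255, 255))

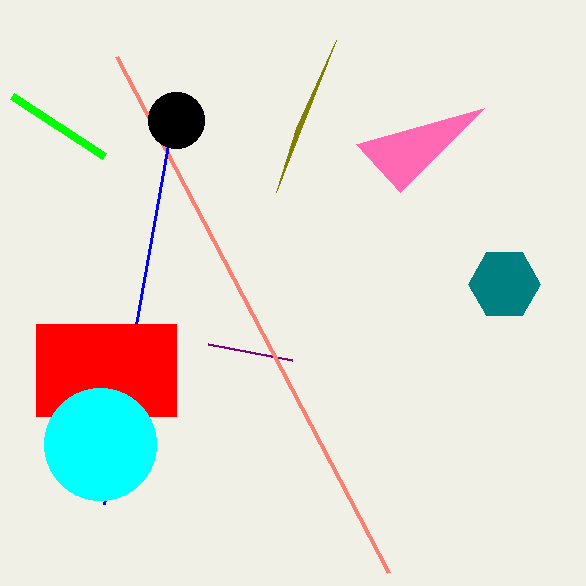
x0_1 = 208
y0_1 = 344
x1_2 = 388
y1_2 = 572
x1_3 = 104
y1_3 = 504
x1_4 = 12
y1_4 = 96
x0_5 = 276
y0_5 = 192
x0_6 = 36
y0_6 = 324
x1_6 = 176
y1_6 = 416
cx_7 = 176
cy_7 = 120
r_7 = 28
x2_8 = 484
y2_8 = 108
cx_9 = 504
cy_9 = 284
r_9 = 36
cx_10 = 100
cy_10 = 444
r_10 = 56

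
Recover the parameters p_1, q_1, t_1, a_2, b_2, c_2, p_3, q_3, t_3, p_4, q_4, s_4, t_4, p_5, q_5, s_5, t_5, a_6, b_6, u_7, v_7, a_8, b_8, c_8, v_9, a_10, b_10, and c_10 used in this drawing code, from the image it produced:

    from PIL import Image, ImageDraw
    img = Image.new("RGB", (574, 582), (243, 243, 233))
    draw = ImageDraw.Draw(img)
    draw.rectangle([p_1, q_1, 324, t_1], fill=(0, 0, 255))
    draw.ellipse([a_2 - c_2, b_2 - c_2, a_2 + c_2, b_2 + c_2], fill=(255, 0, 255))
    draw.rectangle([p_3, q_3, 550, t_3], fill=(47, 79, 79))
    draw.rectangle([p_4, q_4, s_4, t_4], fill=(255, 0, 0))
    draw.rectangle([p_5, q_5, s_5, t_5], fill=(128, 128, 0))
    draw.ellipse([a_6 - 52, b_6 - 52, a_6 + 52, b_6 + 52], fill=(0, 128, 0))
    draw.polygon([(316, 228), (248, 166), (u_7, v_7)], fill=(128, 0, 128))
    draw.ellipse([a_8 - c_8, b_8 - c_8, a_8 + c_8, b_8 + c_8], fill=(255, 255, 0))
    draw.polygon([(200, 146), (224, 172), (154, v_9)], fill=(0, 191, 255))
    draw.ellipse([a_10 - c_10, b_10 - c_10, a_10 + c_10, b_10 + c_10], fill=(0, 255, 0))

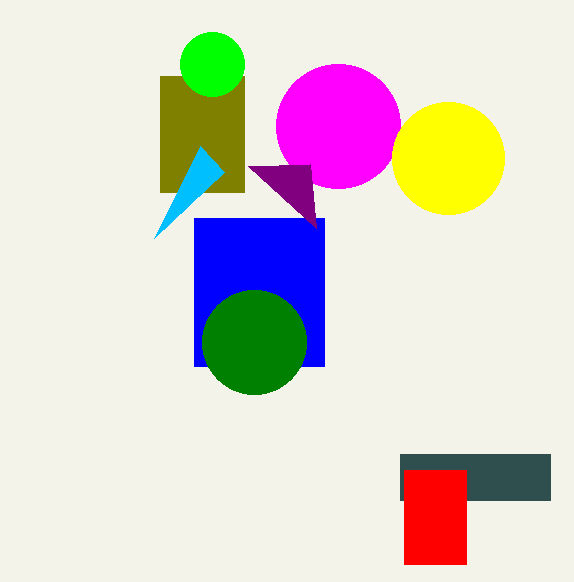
p_1 = 194; q_1 = 218; t_1 = 366; a_2 = 338; b_2 = 126; c_2 = 62; p_3 = 400; q_3 = 454; t_3 = 500; p_4 = 404; q_4 = 470; s_4 = 466; t_4 = 564; p_5 = 160; q_5 = 76; s_5 = 244; t_5 = 192; a_6 = 254; b_6 = 342; u_7 = 310; v_7 = 164; a_8 = 448; b_8 = 158; c_8 = 56; v_9 = 238; a_10 = 212; b_10 = 64; c_10 = 32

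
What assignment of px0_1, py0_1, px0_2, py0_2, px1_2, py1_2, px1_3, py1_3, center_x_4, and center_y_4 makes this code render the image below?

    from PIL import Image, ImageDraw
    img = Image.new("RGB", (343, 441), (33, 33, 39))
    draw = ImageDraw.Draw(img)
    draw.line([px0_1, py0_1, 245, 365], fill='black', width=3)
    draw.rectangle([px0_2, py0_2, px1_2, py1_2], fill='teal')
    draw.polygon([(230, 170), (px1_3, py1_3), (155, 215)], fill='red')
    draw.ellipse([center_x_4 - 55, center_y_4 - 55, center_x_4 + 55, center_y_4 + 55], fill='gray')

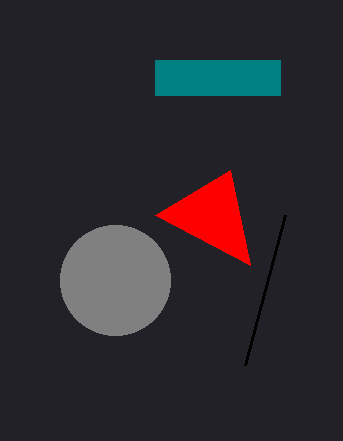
px0_1 = 285; py0_1 = 215; px0_2 = 155; py0_2 = 60; px1_2 = 280; py1_2 = 95; px1_3 = 250; py1_3 = 265; center_x_4 = 115; center_y_4 = 280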